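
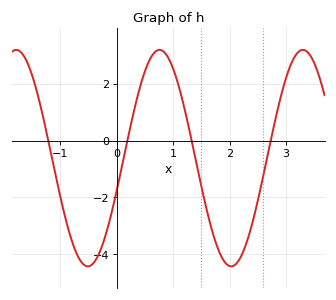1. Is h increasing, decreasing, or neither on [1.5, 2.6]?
neither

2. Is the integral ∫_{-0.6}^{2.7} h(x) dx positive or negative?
negative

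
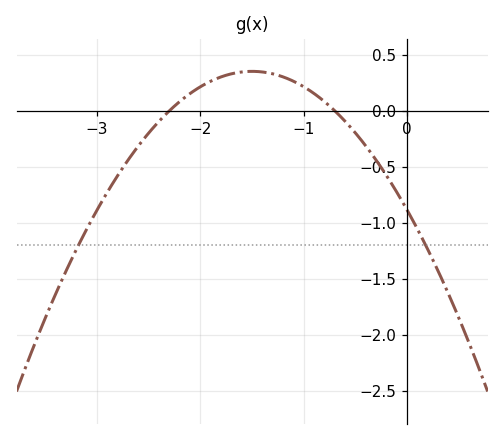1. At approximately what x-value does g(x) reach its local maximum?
-1.5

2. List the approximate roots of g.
-2.3, -0.7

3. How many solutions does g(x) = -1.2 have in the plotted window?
2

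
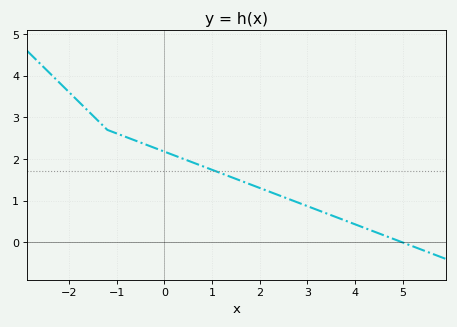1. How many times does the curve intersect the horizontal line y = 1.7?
1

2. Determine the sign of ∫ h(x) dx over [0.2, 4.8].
positive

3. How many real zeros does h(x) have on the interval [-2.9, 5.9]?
1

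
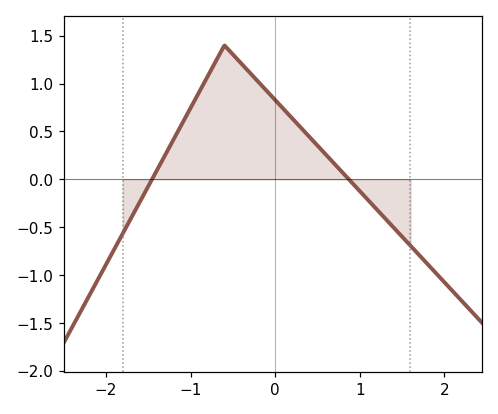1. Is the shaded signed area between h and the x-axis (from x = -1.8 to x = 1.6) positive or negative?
positive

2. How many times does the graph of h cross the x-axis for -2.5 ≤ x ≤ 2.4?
2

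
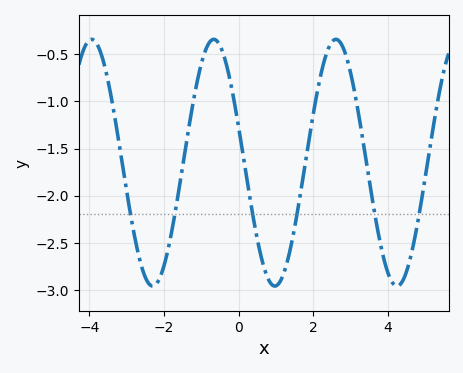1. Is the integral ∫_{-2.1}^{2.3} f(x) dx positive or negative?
negative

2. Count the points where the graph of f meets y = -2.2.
6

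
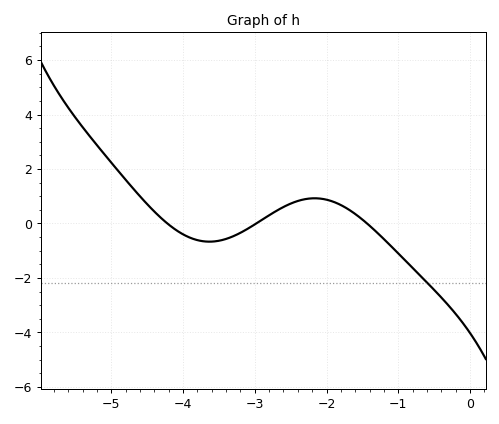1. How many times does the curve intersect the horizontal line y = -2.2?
1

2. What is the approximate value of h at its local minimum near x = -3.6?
-0.6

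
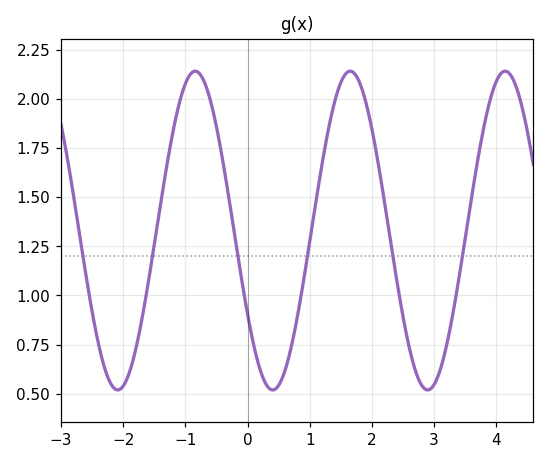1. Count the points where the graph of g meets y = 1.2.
6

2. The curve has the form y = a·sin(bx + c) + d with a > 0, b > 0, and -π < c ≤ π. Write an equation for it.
y = 0.81sin(2.52x - 2.59) + 1.33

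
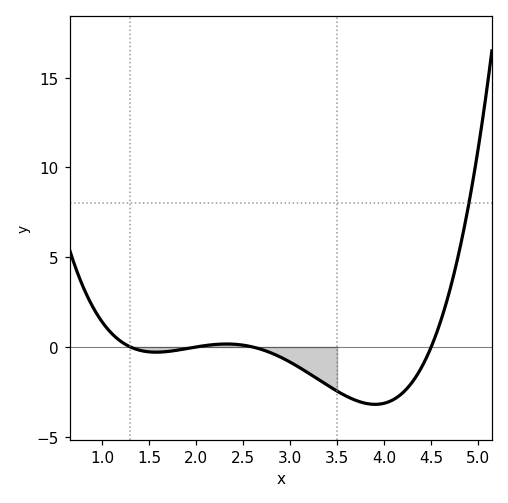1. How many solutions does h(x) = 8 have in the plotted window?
1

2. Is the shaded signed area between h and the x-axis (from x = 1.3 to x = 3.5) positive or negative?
negative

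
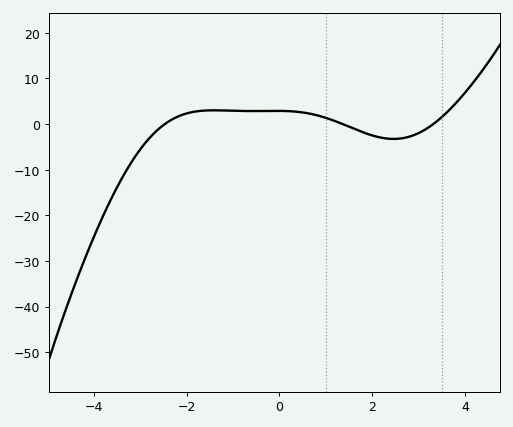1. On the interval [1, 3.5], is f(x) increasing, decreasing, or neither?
neither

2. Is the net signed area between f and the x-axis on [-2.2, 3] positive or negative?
positive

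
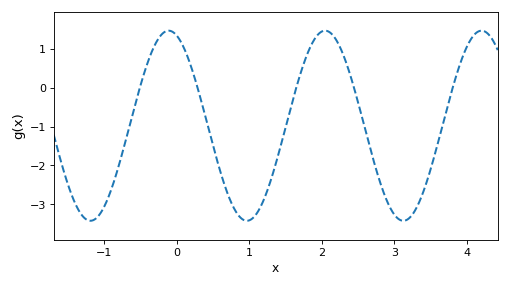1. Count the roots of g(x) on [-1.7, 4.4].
5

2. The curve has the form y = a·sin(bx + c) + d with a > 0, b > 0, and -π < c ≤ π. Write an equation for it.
y = 2.44sin(2.91x + 1.9) - 0.98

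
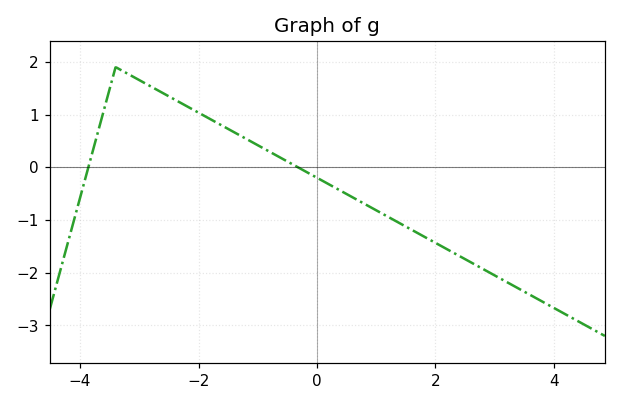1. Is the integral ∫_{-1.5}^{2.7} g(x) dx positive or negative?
negative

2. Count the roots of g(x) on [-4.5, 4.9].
2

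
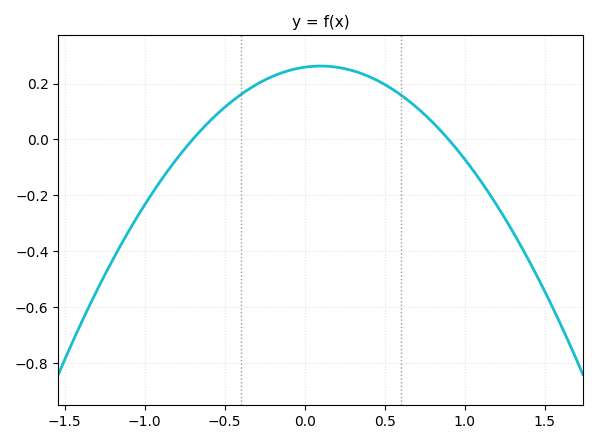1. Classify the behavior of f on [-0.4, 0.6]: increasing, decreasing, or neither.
neither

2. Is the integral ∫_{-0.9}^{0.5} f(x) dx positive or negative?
positive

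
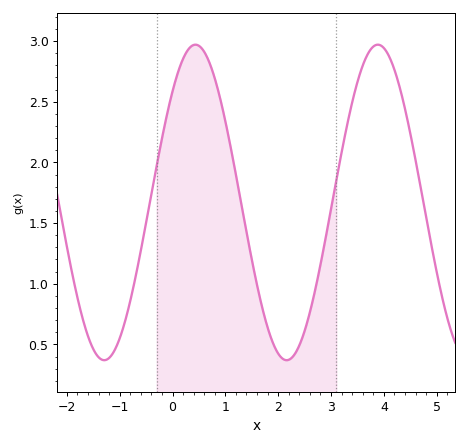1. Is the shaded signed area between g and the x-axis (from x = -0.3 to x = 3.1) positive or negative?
positive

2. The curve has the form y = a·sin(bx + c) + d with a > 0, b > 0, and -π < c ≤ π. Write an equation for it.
y = 1.3sin(1.82x + 0.782) + 1.67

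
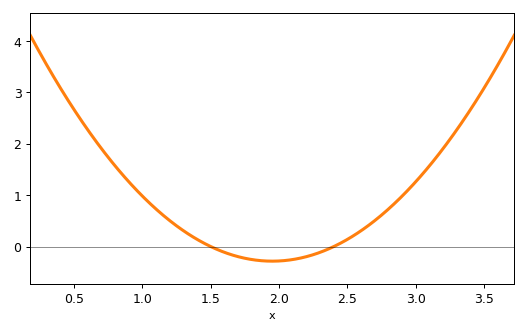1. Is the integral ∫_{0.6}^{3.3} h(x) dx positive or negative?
positive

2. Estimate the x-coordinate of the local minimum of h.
1.95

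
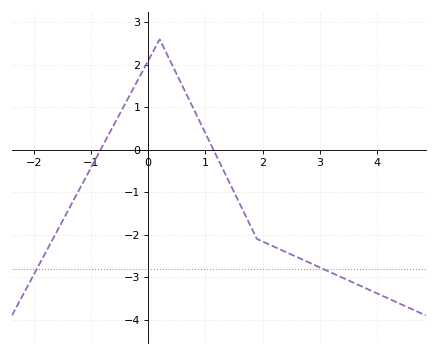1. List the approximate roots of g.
-0.8, 1.1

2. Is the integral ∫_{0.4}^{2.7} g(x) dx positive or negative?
negative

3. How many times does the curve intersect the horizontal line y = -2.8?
2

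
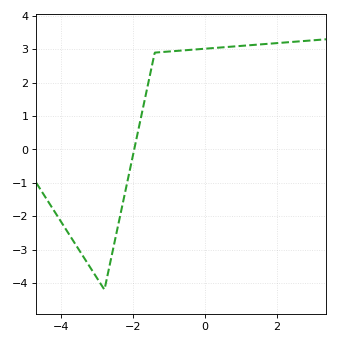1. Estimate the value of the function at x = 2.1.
3.2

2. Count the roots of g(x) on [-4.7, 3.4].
1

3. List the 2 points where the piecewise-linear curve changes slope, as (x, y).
(-2.8, -4.2); (-1.4, 2.9)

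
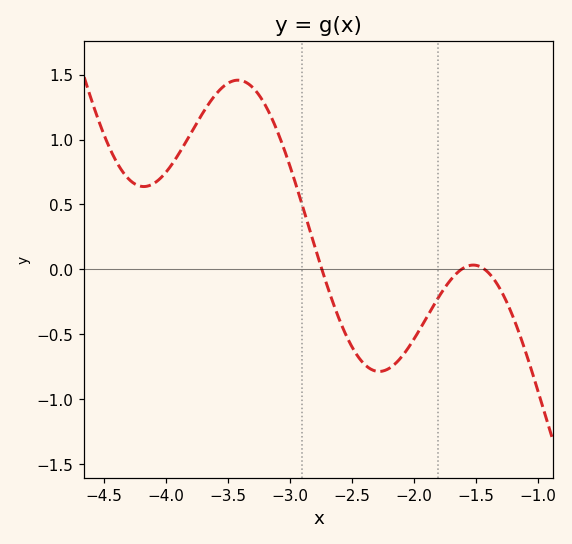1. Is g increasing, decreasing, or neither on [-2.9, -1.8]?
neither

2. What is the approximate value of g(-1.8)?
-0.217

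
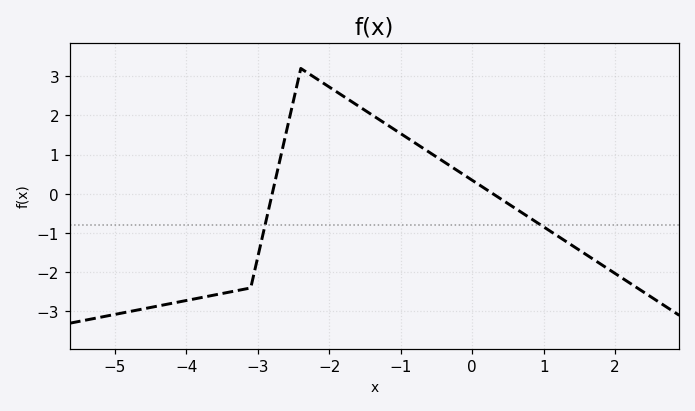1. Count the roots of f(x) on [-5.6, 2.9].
2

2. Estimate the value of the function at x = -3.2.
-2.44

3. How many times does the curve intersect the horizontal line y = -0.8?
2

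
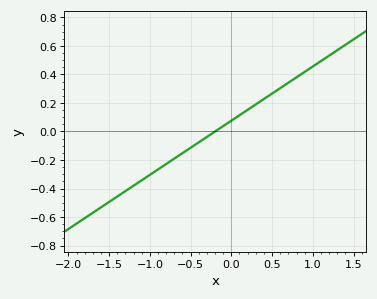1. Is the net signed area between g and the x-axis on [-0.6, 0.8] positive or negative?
positive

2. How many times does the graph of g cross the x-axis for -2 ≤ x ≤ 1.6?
1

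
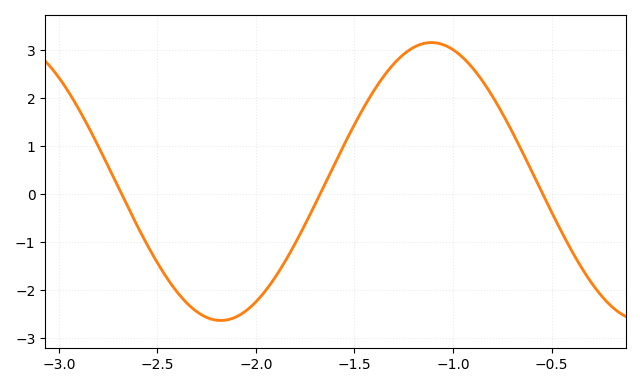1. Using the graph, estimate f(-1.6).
0.63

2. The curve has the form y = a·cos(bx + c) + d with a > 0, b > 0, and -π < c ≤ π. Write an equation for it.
y = 2.89cos(2.94x - 3.02) + 0.26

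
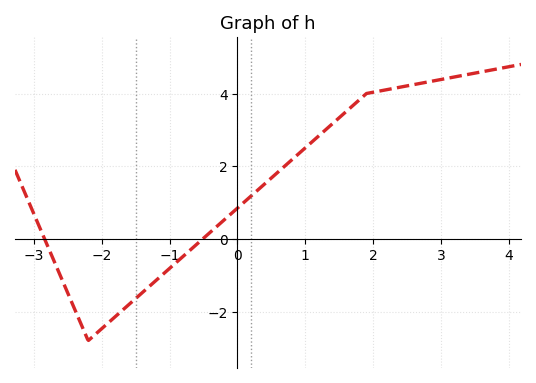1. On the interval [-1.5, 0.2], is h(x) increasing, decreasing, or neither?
increasing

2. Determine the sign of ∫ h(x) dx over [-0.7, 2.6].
positive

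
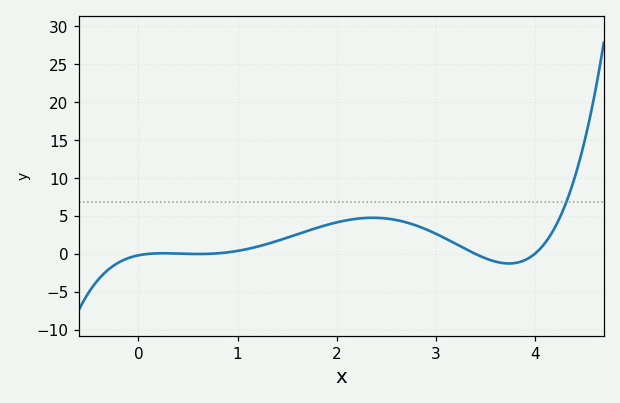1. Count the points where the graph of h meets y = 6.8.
1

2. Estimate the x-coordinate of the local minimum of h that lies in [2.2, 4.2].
3.7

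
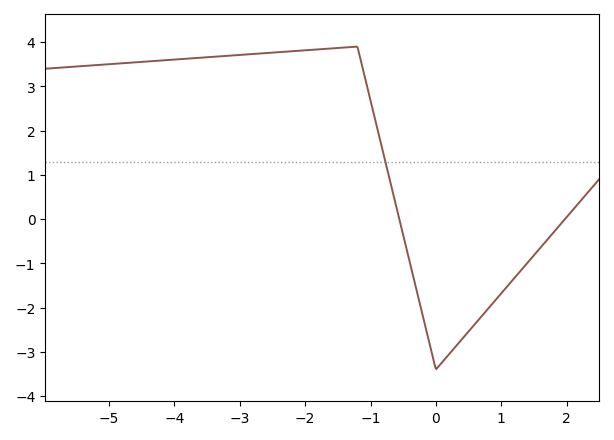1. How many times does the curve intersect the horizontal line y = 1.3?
1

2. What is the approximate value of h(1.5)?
-0.818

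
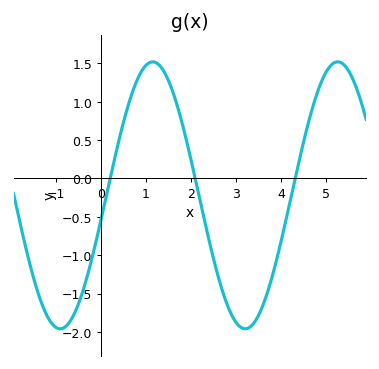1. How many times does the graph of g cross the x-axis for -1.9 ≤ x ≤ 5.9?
3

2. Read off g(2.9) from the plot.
-1.75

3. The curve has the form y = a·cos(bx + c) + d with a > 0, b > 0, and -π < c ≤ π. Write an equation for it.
y = 1.74cos(1.5x - 1.8) - 0.22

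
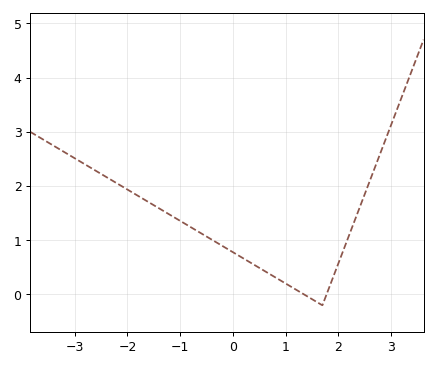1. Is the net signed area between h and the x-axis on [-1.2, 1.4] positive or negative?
positive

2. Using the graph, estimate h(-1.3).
1.5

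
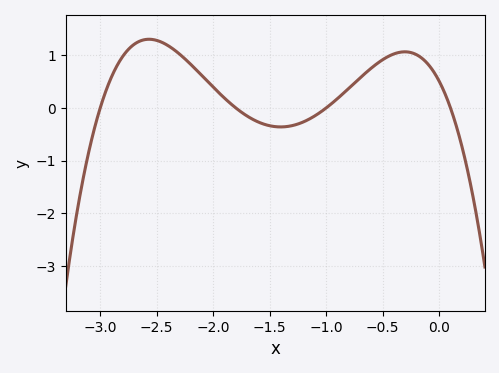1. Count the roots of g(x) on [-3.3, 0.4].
4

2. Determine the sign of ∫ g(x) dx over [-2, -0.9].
negative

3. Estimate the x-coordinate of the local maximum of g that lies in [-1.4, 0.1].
-0.304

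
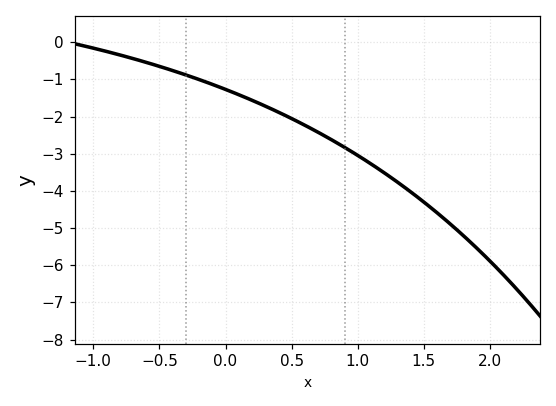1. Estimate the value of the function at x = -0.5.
-0.65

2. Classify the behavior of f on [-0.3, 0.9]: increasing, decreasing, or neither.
decreasing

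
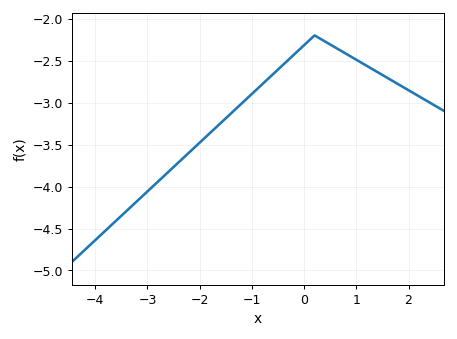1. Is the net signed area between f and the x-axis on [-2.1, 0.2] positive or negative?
negative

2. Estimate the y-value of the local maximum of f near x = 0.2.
-2.2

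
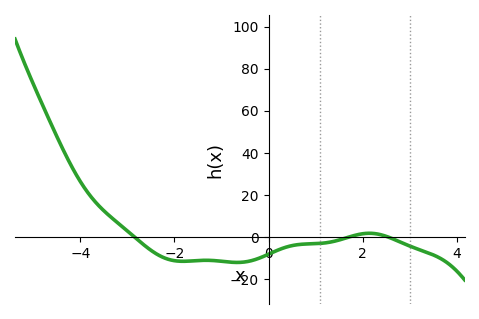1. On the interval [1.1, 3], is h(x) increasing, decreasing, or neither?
neither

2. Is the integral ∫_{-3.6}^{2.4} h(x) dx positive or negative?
negative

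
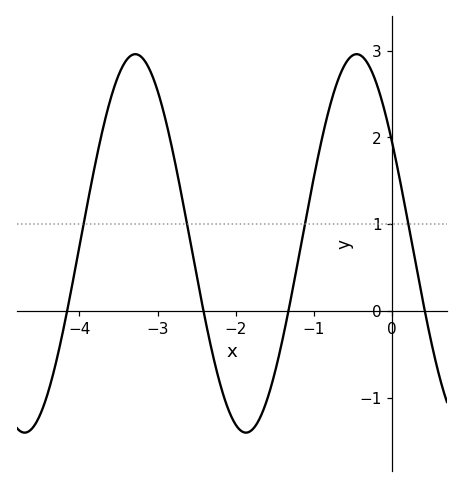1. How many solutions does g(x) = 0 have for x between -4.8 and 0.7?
4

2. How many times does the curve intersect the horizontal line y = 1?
4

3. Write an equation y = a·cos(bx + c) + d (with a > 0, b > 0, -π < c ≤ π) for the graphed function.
y = 2.18cos(2.22x + 1.01) + 0.78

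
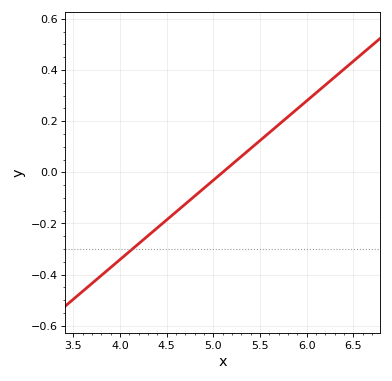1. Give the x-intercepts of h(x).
5.1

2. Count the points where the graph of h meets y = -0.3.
1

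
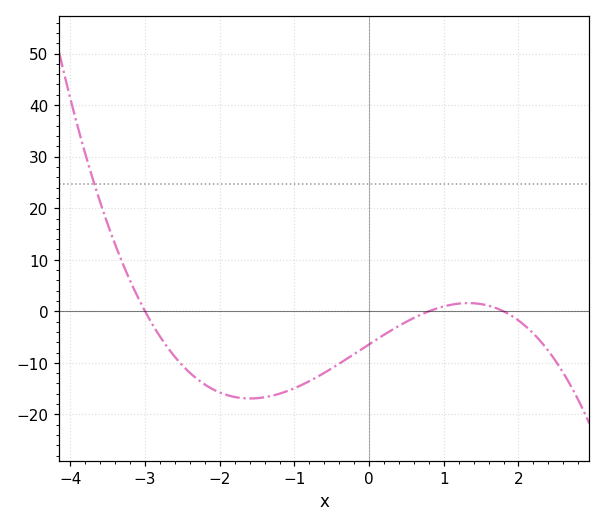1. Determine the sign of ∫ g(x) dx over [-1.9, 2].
negative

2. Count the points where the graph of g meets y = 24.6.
1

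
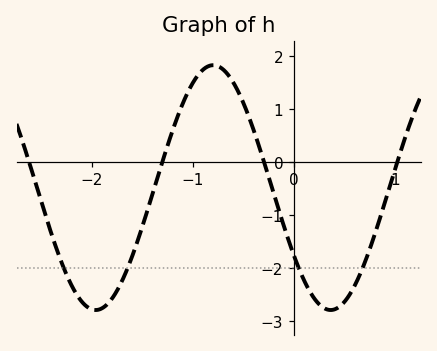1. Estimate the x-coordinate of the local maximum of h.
-0.801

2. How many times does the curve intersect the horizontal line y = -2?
4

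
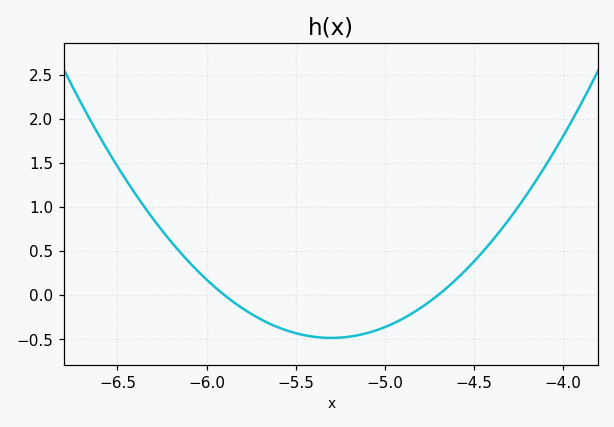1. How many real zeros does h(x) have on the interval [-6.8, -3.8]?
2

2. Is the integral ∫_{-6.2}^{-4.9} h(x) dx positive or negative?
negative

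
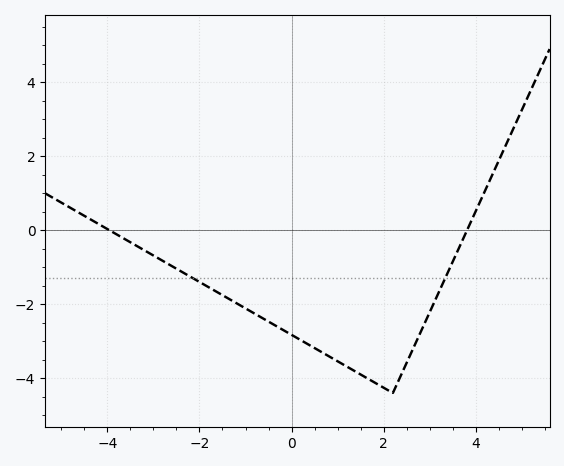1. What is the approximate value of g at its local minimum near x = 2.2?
-4.4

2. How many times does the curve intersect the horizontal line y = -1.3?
2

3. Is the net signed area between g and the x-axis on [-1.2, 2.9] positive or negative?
negative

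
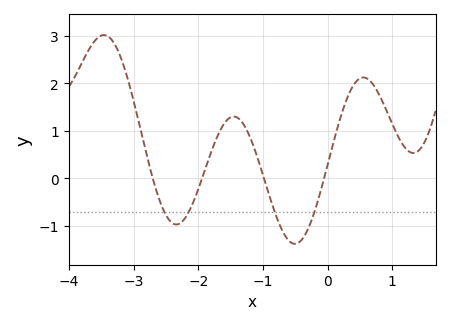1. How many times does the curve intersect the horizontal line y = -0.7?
4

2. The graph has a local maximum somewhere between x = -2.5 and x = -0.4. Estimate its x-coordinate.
-1.45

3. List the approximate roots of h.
-2.7, -1.94, -0.983, -0.054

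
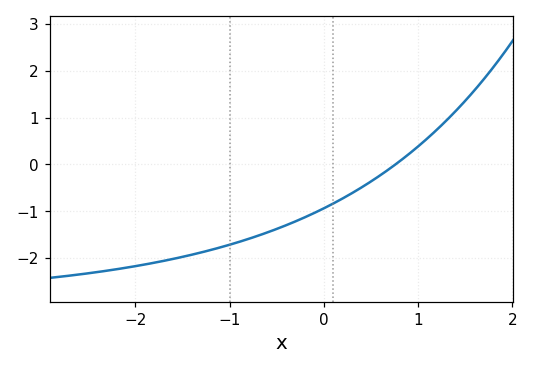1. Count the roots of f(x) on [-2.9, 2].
1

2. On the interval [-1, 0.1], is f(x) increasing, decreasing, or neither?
increasing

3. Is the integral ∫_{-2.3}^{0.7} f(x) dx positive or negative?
negative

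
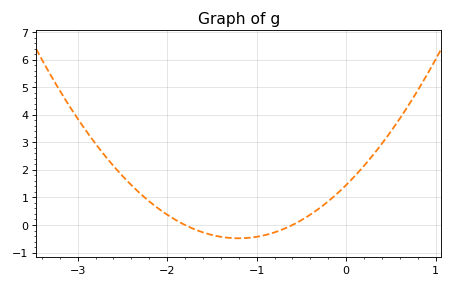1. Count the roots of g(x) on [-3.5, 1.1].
2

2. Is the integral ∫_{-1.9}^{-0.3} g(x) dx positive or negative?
negative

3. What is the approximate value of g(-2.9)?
3.4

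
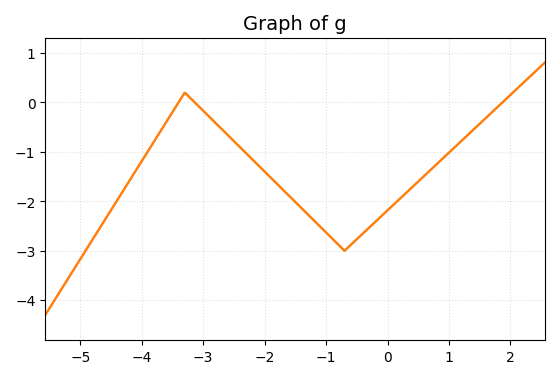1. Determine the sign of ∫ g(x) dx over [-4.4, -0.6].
negative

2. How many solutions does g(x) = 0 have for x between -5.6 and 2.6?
3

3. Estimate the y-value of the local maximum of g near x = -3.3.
0.2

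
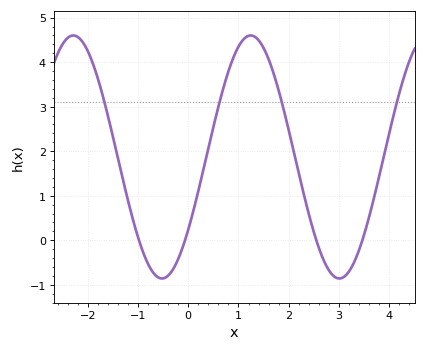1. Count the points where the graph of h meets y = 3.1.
4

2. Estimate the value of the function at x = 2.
2.5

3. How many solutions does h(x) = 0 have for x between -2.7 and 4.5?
4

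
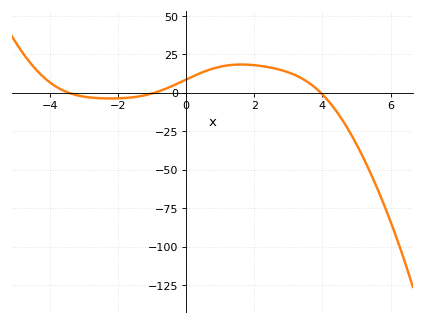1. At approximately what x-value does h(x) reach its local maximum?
1.6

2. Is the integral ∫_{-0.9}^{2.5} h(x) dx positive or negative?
positive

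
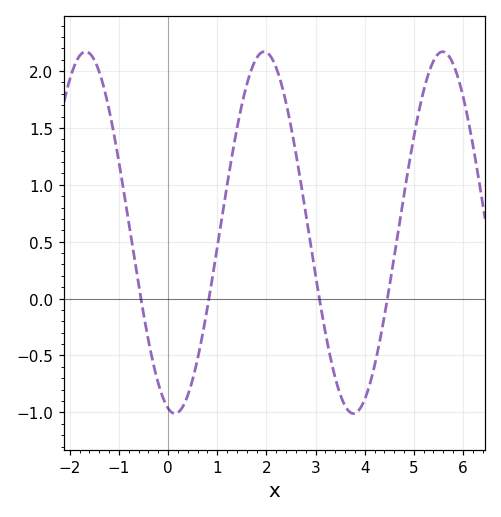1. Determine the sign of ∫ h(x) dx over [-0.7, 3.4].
positive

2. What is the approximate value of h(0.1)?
-1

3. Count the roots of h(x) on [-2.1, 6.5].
4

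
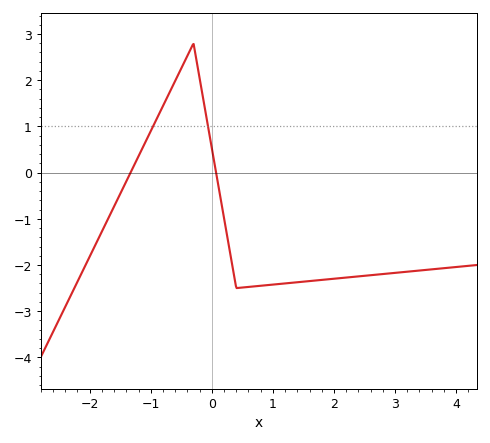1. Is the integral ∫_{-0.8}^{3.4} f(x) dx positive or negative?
negative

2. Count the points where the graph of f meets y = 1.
2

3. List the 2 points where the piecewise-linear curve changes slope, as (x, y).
(-0.3, 2.8); (0.4, -2.5)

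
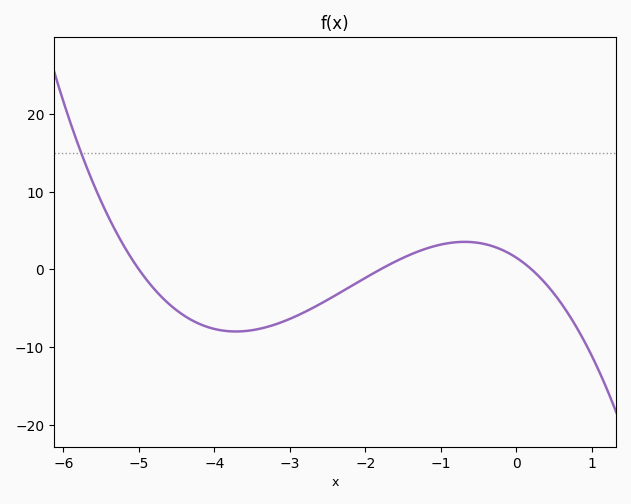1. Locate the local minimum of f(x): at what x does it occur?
-3.71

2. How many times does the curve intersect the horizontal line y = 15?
1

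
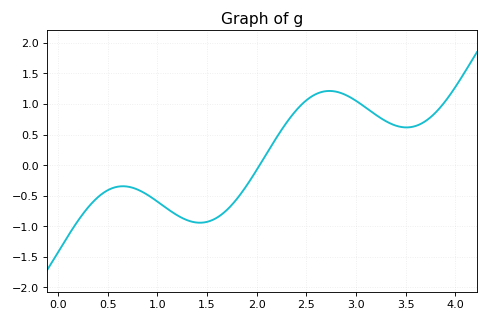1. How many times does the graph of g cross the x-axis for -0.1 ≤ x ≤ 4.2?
1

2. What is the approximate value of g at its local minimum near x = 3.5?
0.617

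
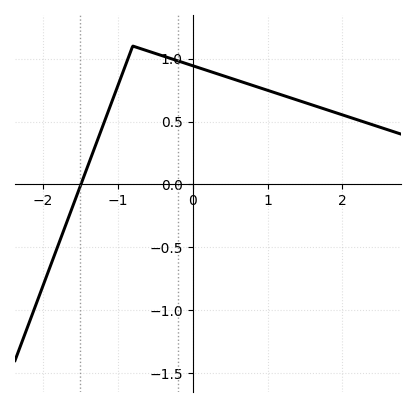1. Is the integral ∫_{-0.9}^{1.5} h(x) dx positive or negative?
positive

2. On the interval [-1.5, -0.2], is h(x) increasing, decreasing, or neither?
neither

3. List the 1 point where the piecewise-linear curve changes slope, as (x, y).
(-0.8, 1.1)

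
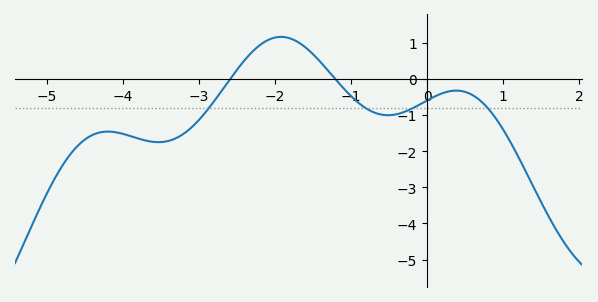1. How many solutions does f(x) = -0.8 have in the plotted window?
4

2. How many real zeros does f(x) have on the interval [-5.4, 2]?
2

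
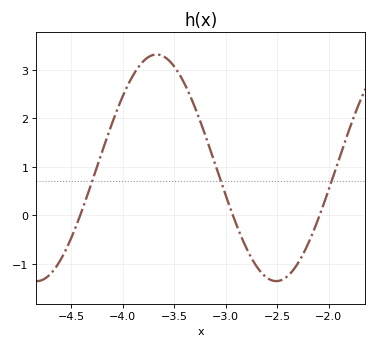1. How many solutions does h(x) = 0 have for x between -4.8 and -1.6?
3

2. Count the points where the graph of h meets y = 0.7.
3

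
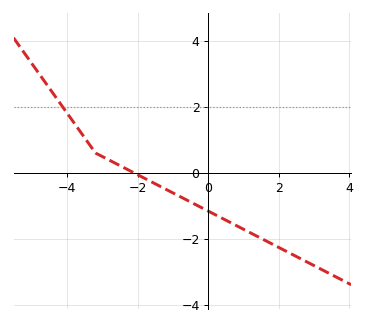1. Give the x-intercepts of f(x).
-2.11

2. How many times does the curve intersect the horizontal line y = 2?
1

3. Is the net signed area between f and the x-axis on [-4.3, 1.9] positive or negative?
negative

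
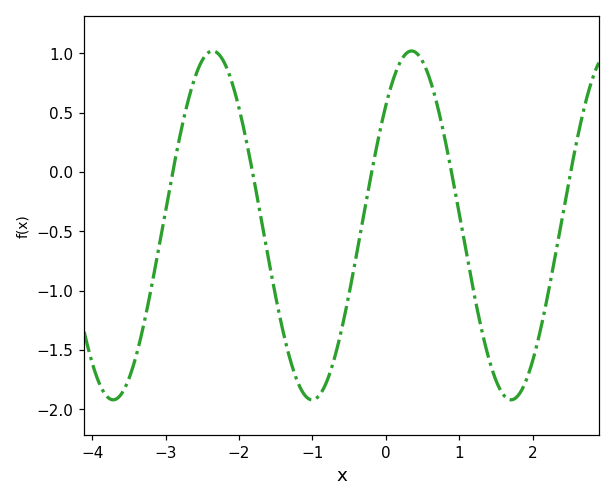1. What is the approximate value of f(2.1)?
-1.35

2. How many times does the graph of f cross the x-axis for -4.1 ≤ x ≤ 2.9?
5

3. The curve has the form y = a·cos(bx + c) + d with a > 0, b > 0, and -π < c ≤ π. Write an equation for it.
y = 1.47cos(2.3x - 0.81) - 0.45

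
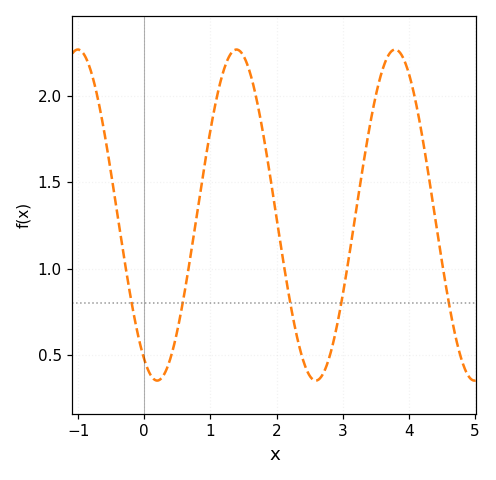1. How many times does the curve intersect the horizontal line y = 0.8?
5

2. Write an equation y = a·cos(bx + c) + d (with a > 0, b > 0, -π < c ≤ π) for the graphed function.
y = 0.96cos(2.62x + 2.63) + 1.31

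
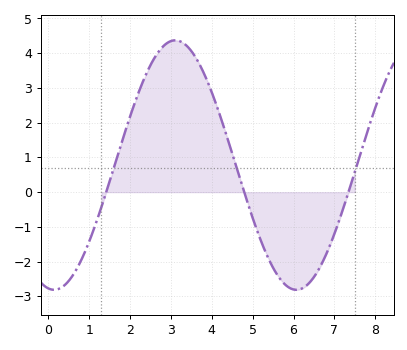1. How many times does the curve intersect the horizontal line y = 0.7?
3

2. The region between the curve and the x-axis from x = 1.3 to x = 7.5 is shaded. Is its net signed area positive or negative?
positive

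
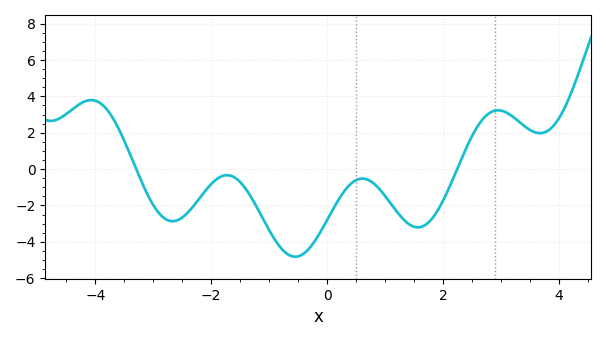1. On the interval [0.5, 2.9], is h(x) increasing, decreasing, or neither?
neither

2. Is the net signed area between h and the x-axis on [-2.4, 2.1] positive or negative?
negative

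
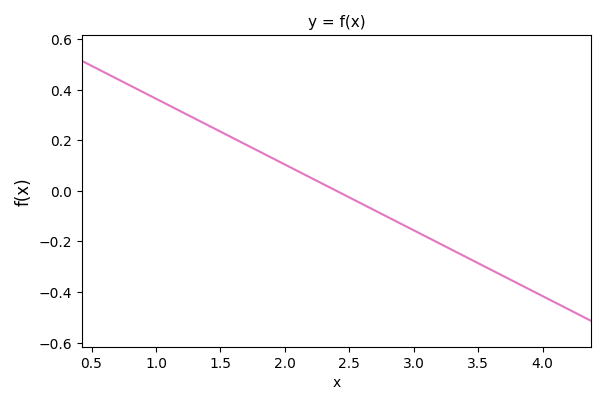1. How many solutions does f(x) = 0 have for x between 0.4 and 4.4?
1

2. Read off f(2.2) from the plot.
0.06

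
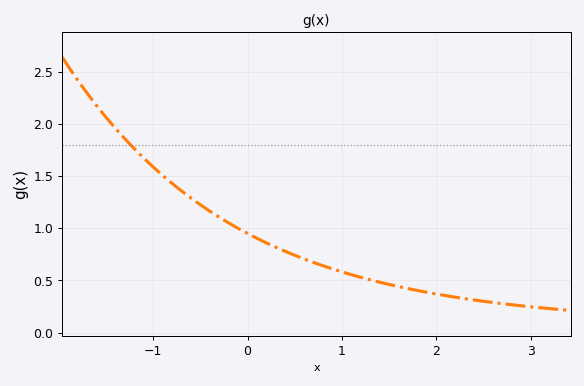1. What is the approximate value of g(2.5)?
0.3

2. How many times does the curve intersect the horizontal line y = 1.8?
1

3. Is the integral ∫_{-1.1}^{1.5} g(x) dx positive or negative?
positive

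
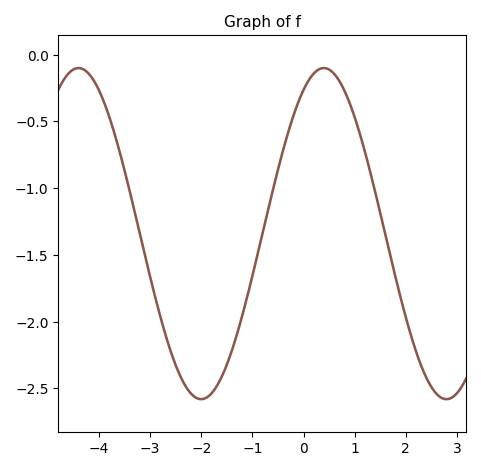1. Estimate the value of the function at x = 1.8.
-1.67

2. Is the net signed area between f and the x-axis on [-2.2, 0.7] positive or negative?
negative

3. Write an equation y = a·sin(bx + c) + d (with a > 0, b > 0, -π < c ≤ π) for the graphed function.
y = 1.24sin(1.31x + 1.05) - 1.34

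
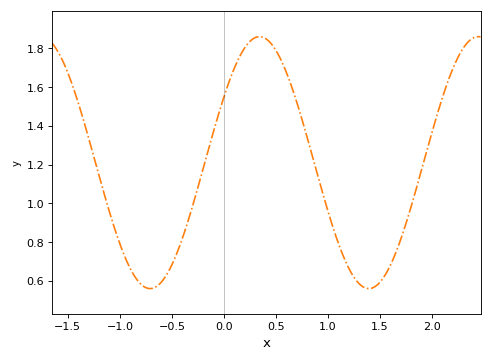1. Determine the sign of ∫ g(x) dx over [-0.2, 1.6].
positive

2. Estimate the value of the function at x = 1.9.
1.18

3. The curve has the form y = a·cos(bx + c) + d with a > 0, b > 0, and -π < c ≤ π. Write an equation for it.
y = 0.65cos(3x - 1) + 1.21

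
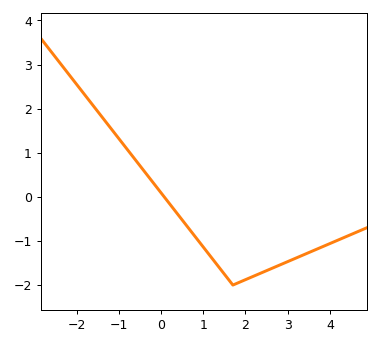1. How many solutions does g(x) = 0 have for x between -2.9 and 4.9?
1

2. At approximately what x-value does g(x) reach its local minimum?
1.7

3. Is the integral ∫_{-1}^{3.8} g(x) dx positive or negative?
negative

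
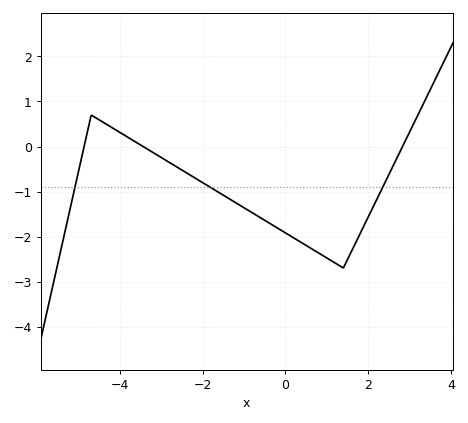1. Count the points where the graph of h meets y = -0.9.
3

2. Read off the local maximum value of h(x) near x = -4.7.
0.698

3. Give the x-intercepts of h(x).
-4.87, -3.44, 2.83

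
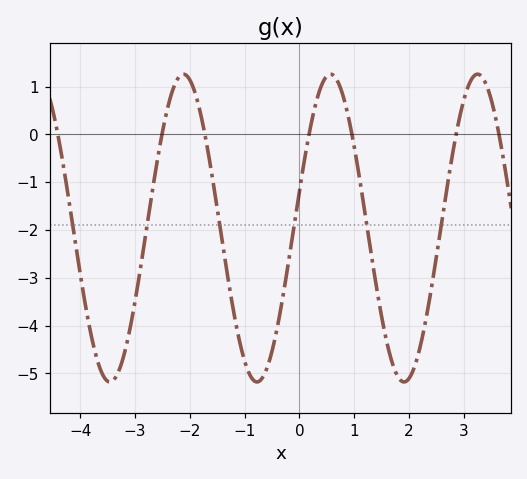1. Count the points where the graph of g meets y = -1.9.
6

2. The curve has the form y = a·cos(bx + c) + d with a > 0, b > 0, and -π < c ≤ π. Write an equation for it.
y = 3.22cos(2.34x - 1.33) - 1.96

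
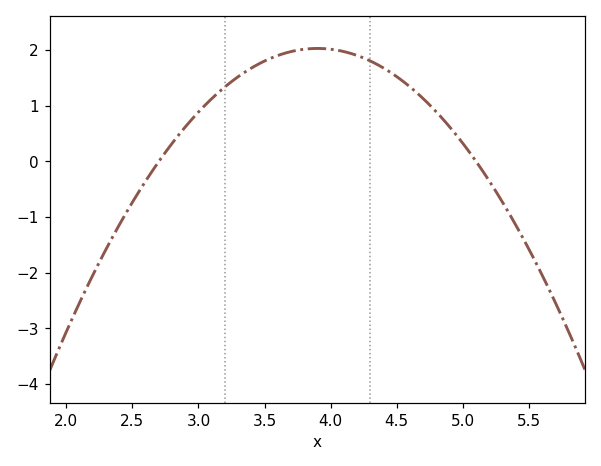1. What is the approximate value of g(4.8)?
0.888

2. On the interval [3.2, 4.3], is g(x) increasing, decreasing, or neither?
neither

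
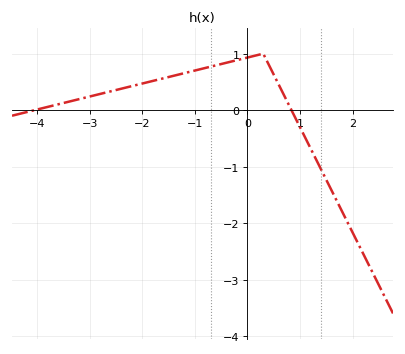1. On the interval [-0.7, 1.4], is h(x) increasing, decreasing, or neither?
neither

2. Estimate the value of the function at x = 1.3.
-0.864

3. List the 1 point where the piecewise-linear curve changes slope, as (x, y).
(0.3, 1)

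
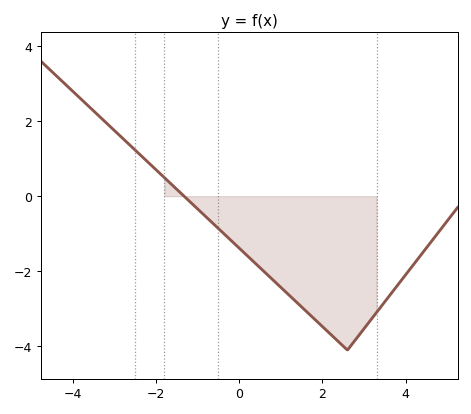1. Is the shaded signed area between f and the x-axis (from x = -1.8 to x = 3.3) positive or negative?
negative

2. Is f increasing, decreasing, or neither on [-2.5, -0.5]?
decreasing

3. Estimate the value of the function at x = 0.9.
-2.4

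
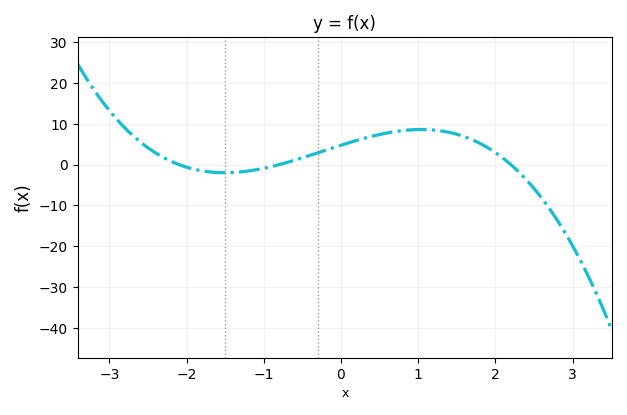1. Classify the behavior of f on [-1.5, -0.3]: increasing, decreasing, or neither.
increasing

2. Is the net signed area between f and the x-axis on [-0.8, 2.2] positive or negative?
positive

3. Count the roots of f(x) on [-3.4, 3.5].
3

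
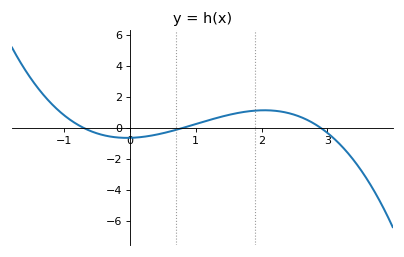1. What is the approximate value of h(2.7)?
0.504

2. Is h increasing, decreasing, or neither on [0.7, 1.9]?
increasing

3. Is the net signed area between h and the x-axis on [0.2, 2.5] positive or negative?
positive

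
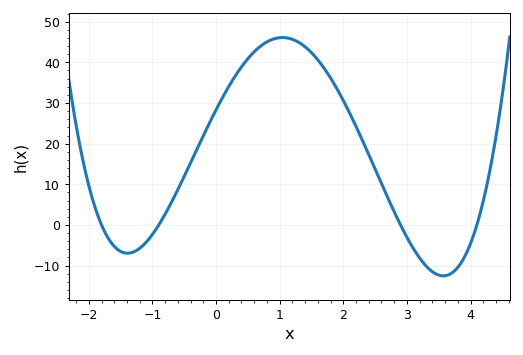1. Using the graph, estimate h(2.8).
3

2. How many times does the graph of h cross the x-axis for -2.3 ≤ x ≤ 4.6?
4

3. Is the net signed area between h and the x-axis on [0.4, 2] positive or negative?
positive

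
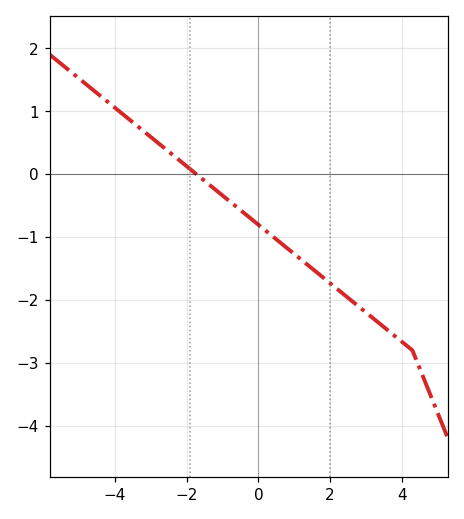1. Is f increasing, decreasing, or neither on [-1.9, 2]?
decreasing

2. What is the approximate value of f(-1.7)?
0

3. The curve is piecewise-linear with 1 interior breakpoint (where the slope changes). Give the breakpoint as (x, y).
(4.3, -2.8)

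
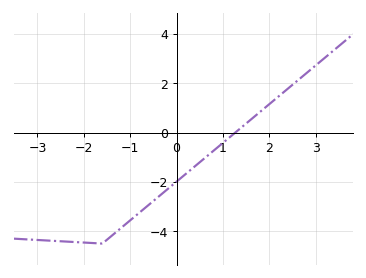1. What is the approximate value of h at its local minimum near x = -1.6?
-4.5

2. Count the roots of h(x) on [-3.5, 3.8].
1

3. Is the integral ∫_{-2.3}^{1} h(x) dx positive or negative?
negative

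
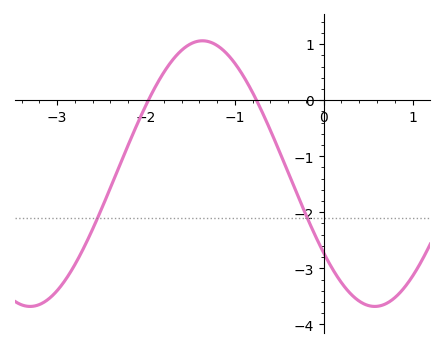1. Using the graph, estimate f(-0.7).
-0.186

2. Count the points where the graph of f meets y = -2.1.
2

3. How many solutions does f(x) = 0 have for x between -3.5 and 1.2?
2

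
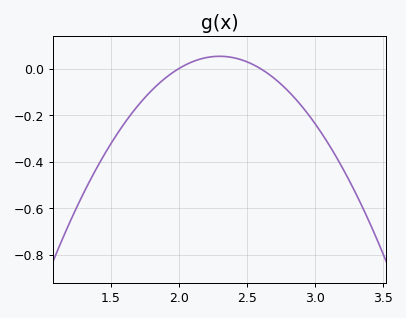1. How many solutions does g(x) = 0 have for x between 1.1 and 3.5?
2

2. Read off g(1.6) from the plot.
-0.24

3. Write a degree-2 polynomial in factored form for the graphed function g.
y = -0.59(x - 2)(x - 2.6)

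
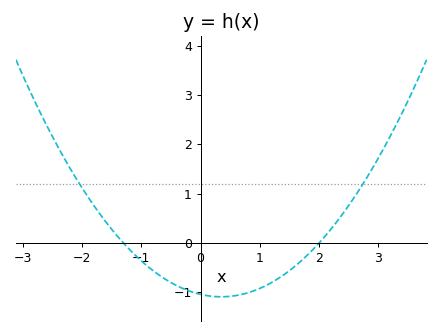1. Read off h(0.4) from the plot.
-1.09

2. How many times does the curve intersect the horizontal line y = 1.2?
2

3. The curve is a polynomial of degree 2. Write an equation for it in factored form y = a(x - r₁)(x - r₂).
y = 0.4(x + 1.3)(x - 2)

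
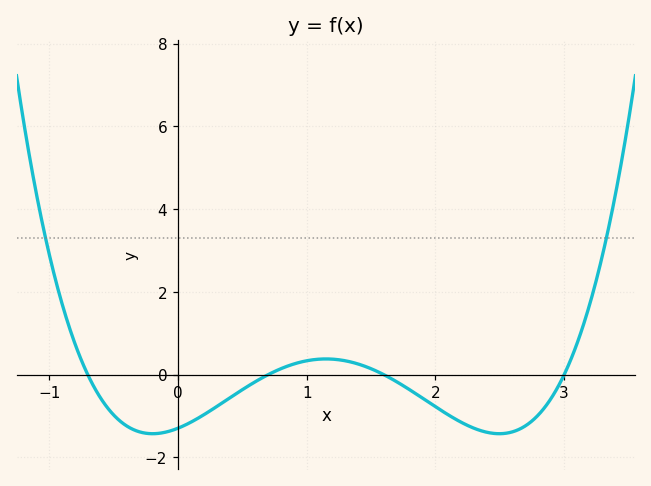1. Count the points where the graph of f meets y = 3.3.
2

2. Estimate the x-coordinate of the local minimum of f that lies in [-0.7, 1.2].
-0.196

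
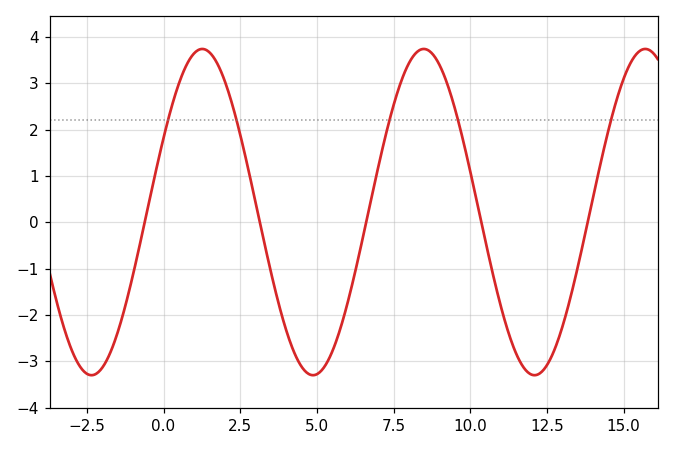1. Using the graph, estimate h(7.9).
3.3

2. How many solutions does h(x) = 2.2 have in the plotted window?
5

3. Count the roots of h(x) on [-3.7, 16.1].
5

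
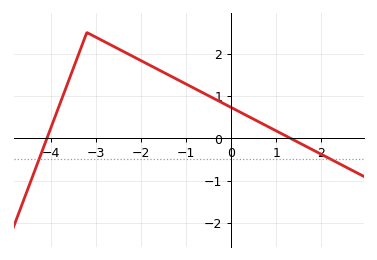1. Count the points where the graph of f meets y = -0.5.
2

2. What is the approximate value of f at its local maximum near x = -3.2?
2.5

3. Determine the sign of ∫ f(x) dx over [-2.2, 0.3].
positive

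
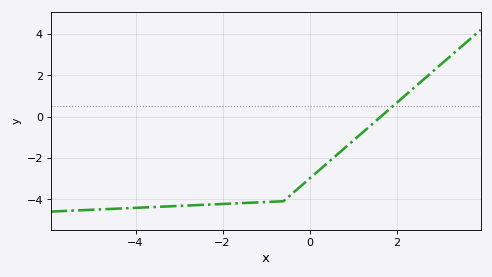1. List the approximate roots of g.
1.6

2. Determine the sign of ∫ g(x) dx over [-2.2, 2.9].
negative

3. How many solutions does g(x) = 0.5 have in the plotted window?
1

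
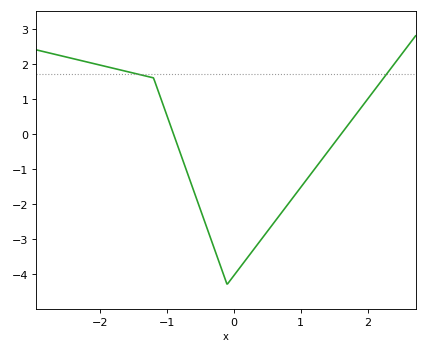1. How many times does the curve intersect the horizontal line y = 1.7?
2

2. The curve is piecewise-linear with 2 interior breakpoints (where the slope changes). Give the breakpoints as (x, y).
(-1.2, 1.6); (-0.1, -4.3)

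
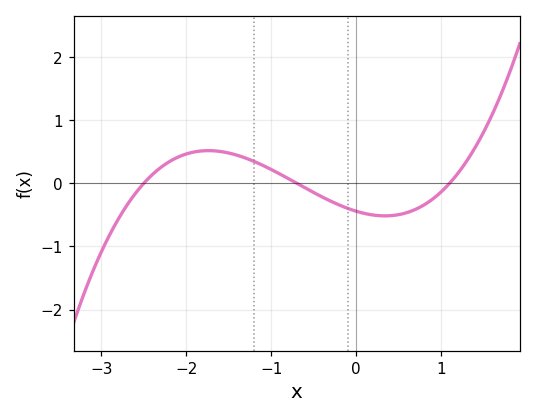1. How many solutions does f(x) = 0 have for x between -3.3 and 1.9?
3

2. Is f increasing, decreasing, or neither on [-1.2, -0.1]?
decreasing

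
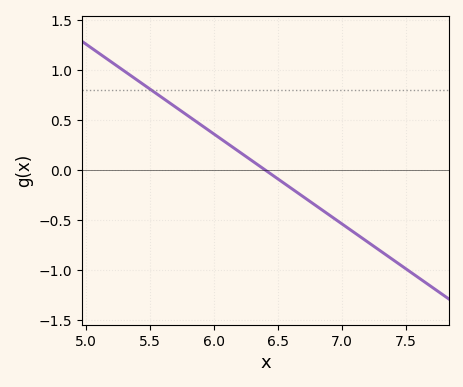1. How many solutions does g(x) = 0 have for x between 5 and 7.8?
1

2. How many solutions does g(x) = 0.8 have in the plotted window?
1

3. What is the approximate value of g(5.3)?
1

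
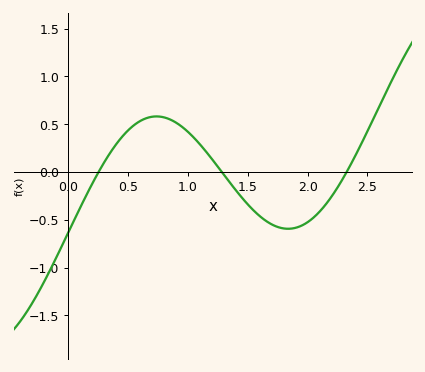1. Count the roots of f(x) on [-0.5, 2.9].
3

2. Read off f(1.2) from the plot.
0.138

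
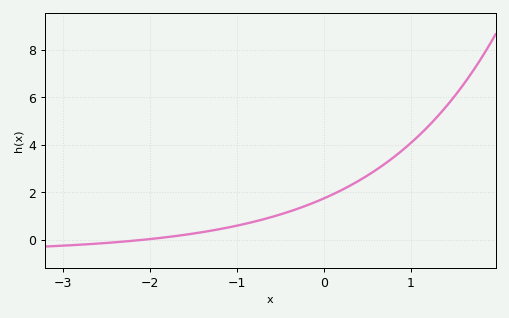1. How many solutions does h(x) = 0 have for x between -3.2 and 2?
1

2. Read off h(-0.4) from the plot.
1.18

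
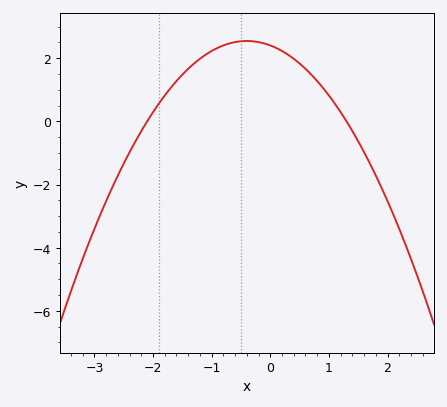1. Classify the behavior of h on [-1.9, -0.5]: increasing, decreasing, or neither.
increasing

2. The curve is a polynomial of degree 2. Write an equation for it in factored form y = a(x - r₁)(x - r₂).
y = -0.88(x + 2.1)(x - 1.3)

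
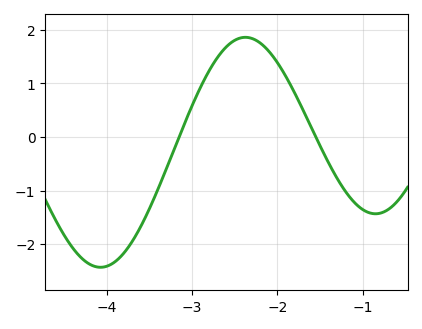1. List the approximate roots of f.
-3.15, -1.55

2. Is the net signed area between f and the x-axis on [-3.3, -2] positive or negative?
positive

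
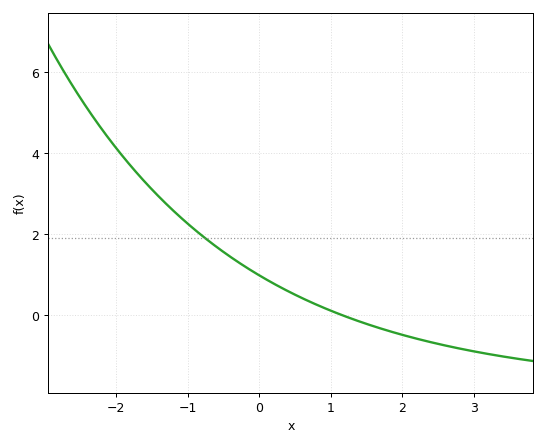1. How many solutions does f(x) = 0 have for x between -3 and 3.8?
1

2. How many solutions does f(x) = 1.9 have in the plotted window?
1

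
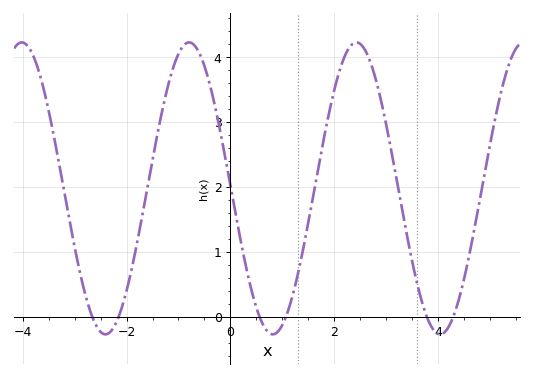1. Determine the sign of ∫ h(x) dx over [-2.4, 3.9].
positive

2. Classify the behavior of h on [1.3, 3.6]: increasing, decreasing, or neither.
neither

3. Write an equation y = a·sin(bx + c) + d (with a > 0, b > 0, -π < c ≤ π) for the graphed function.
y = 2.25sin(1.95x + 3.12) + 1.98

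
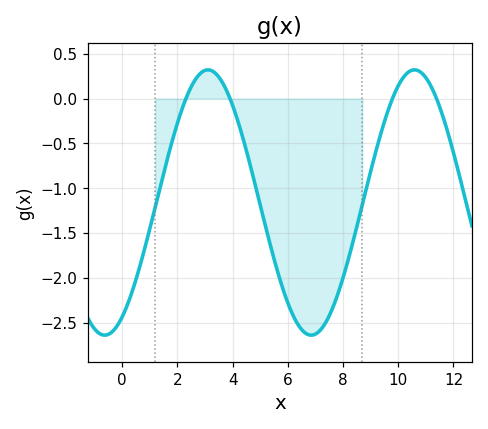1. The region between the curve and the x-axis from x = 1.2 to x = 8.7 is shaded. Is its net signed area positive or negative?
negative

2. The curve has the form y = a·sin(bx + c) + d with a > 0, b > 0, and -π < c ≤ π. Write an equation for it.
y = 1.48sin(0.84x - 1) - 1.16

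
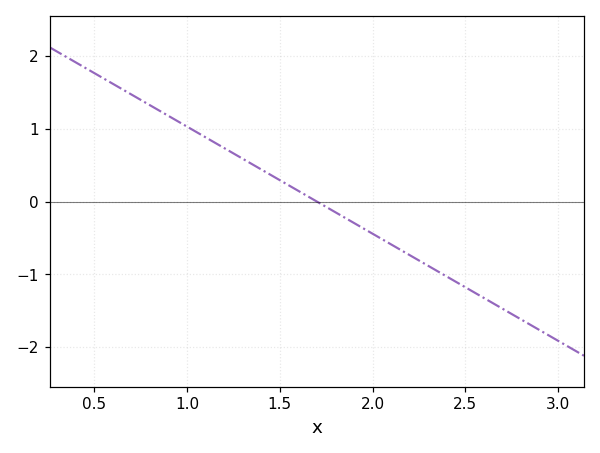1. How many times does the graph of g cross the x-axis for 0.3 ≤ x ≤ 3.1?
1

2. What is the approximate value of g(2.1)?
-0.6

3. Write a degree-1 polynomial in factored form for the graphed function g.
y = -1.47(x - 1.7)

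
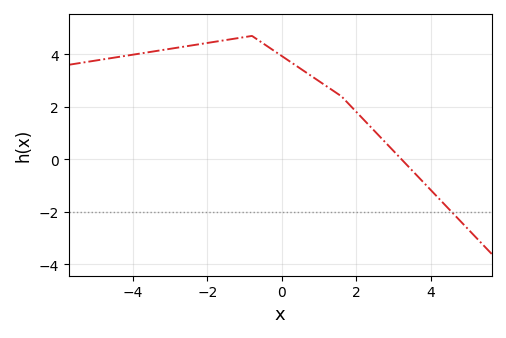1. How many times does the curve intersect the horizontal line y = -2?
1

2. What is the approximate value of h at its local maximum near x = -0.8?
4.6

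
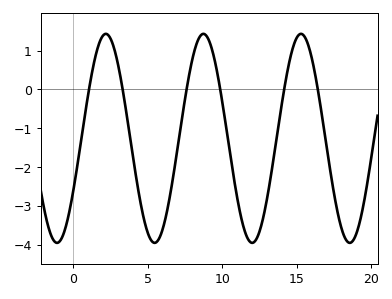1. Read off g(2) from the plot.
1.39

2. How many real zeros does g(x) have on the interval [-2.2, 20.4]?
6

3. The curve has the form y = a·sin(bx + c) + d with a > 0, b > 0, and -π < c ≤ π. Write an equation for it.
y = 2.69sin(0.96x - 0.532) - 1.26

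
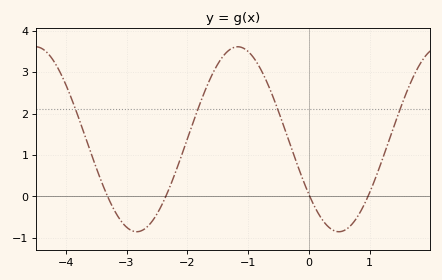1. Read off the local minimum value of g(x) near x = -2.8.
-0.8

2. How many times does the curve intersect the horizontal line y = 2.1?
4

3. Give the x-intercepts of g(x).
-3.3, -2.4, 0, 1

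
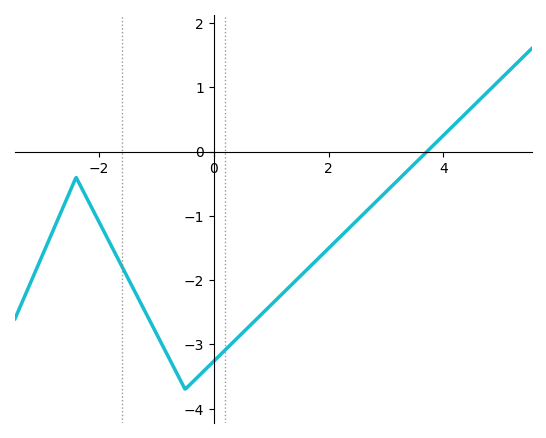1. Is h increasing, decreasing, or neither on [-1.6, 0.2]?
neither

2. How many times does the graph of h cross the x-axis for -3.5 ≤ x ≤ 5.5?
1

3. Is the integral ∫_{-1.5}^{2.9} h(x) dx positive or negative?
negative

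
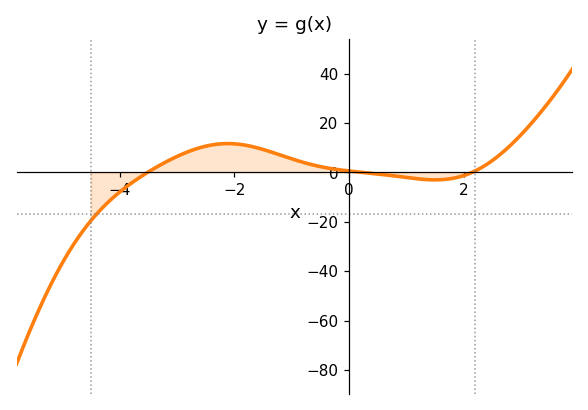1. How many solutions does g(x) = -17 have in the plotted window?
1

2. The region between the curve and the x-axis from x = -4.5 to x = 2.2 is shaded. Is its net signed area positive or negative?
positive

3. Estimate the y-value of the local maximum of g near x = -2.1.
12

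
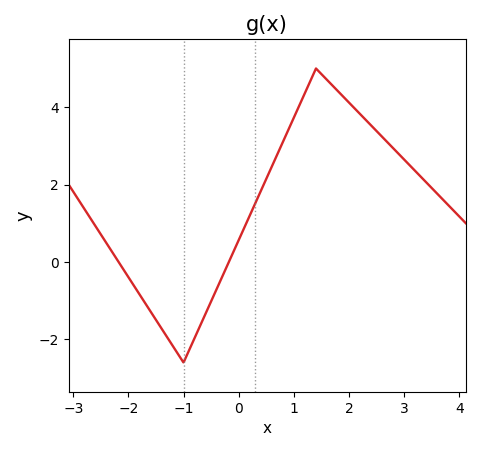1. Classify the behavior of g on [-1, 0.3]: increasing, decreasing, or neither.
increasing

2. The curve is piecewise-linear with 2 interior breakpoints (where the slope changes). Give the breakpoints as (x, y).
(-1, -2.6); (1.4, 5)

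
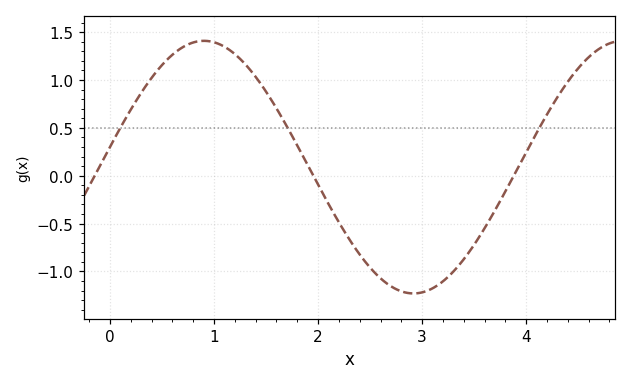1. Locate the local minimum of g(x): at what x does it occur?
2.92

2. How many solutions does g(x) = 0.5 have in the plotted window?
3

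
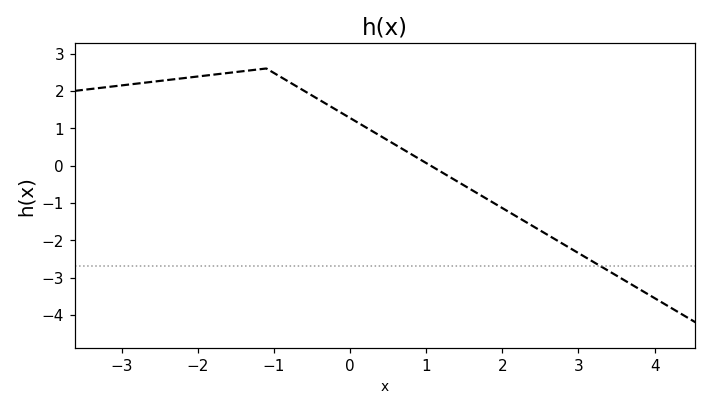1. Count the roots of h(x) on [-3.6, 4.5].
1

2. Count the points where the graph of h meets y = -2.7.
1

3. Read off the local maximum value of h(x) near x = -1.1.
2.6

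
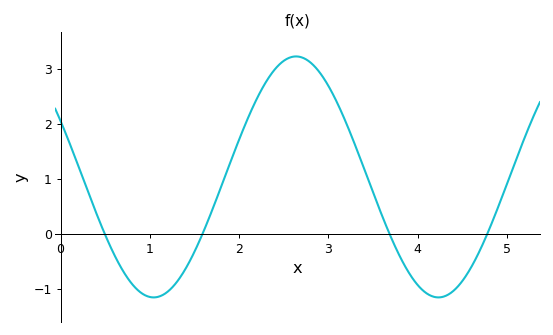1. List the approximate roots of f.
0.493, 1.59, 3.68, 4.78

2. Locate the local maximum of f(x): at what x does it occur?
2.64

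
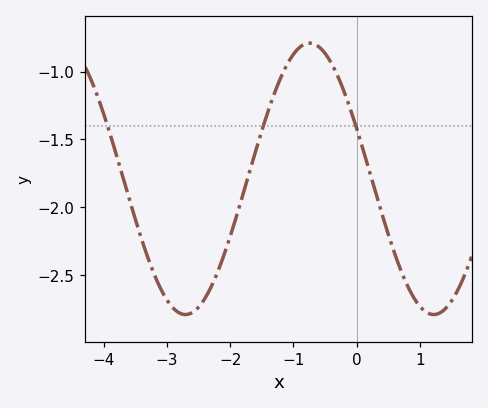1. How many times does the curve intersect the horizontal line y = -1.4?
3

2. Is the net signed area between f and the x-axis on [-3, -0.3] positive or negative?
negative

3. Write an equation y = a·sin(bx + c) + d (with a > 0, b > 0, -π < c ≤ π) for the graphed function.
y = 1sin(1.6x + 2.76) - 1.79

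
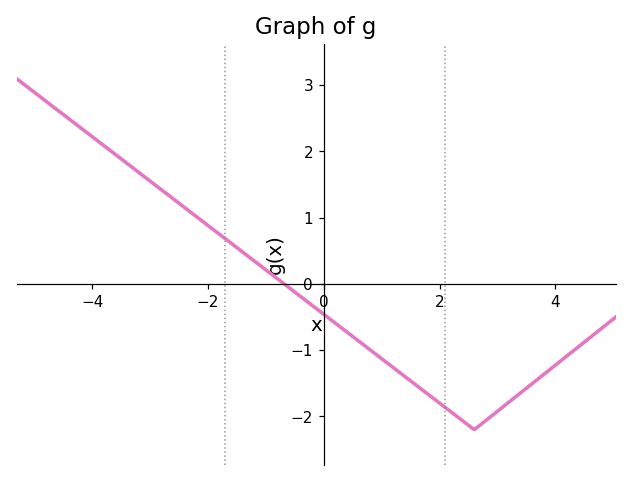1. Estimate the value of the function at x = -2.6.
1.28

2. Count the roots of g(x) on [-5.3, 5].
1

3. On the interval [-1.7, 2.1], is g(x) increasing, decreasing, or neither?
decreasing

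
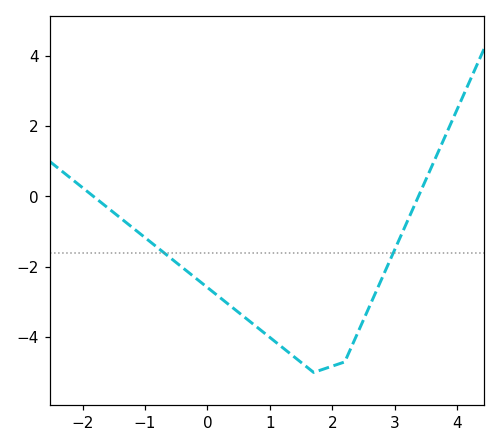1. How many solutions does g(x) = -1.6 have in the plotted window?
2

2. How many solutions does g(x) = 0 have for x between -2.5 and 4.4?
2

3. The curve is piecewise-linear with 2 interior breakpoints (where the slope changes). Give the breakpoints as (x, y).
(1.7, -5); (2.2, -4.7)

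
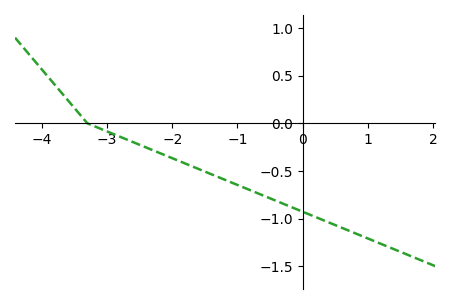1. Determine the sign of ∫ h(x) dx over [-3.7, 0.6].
negative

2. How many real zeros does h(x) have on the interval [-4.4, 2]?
1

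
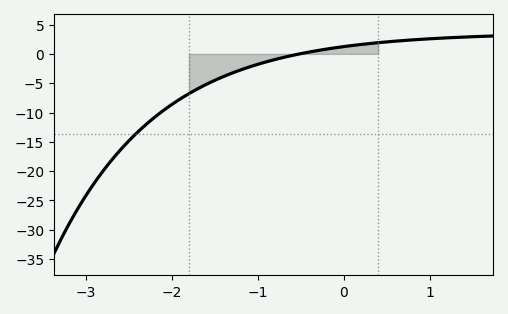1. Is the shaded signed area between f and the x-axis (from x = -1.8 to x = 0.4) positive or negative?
negative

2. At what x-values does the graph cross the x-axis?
-0.515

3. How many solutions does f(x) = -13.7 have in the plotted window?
1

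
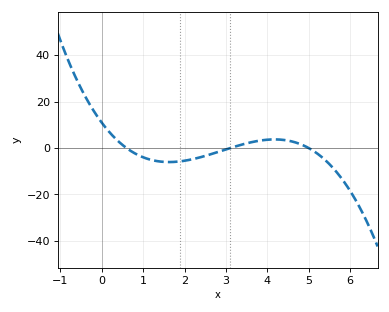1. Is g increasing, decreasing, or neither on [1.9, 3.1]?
increasing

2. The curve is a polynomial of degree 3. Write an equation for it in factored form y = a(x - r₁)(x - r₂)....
y = -1.18(x - 0.6)(x - 3.1)(x - 5)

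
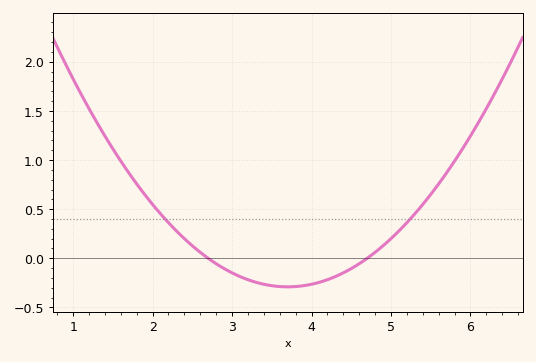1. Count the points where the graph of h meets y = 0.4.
2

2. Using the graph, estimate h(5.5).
0.65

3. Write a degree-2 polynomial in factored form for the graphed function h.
y = 0.29(x - 2.7)(x - 4.7)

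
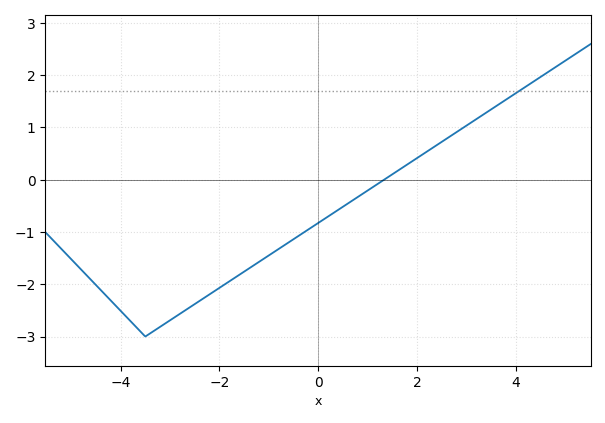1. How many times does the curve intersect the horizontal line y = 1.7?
1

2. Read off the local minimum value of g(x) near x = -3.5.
-3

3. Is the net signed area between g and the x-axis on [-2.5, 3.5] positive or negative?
negative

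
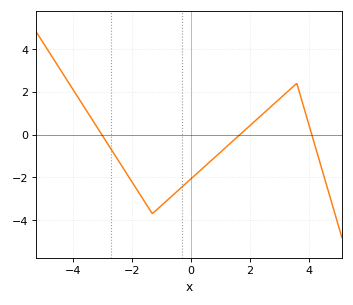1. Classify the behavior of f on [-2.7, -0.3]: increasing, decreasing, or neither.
neither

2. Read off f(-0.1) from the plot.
-2.21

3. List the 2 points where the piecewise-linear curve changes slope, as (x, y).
(-1.3, -3.7); (3.6, 2.4)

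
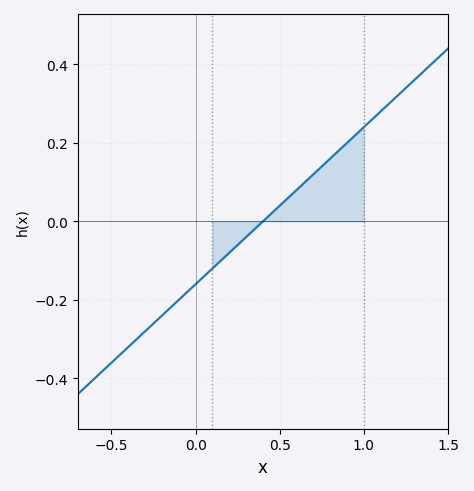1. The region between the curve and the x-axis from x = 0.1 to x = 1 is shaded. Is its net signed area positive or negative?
positive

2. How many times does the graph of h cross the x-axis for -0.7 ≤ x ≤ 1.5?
1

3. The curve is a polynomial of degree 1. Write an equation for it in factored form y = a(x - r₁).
y = 0.4(x - 0.4)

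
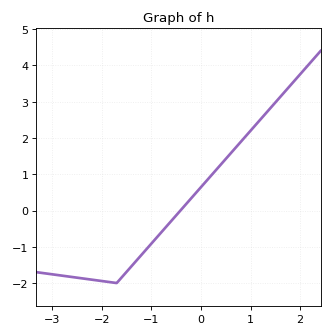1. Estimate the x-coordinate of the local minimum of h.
-1.7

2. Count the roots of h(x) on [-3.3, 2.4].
1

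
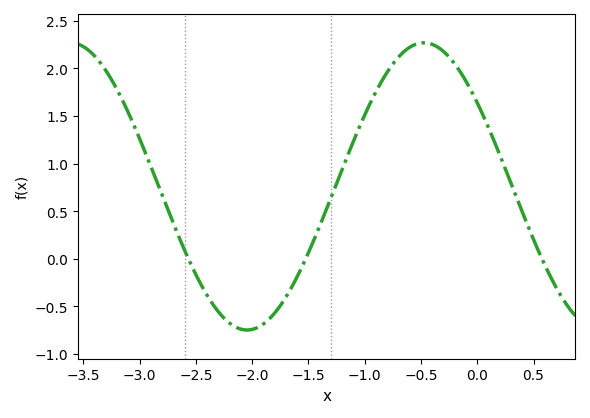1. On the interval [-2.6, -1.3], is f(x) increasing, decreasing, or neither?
neither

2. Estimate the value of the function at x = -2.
-0.75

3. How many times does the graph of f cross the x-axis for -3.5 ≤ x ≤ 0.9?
3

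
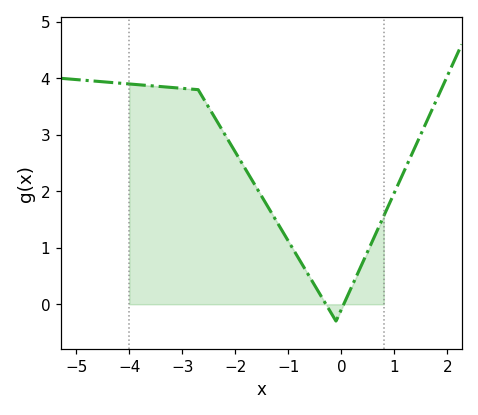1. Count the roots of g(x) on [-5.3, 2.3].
2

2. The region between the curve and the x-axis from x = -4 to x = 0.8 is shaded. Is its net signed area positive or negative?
positive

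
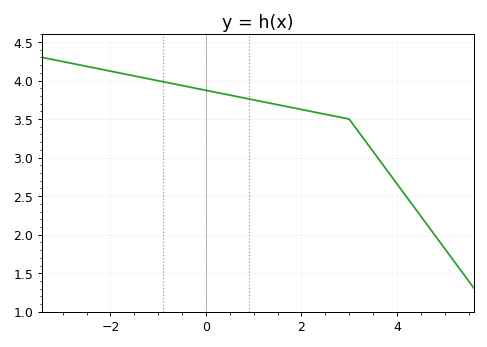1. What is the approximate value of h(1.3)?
3.71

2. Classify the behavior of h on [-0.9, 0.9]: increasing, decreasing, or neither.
decreasing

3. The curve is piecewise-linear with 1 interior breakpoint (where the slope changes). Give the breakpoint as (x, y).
(3, 3.5)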